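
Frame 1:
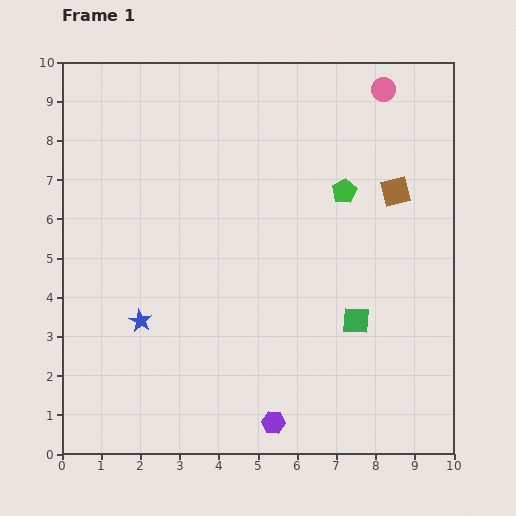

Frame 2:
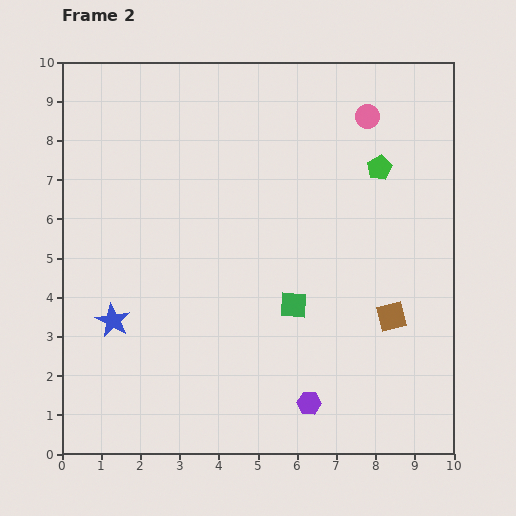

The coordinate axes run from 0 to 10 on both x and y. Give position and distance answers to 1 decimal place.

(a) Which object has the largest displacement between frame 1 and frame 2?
the brown square

(moved 3.2; next 1.6)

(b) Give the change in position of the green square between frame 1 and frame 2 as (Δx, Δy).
(-1.6, 0.4)

The green square was at (7.5, 3.4) in frame 1 and (5.9, 3.8) in frame 2.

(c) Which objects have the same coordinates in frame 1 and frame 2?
none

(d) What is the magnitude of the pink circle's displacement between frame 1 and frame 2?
0.8

The pink circle moved from (8.2, 9.3) to (7.8, 8.6), a distance of √(0.4² + 0.7²) ≈ 0.8.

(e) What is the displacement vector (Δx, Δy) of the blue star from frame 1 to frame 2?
(-0.7, 0.0)

The blue star was at (2.0, 3.4) in frame 1 and (1.3, 3.4) in frame 2.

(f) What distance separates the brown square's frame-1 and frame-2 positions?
3.2

The brown square moved from (8.5, 6.7) to (8.4, 3.5), a distance of √(0.1² + 3.2²) ≈ 3.2.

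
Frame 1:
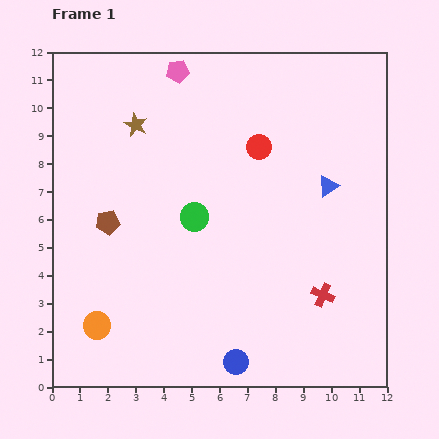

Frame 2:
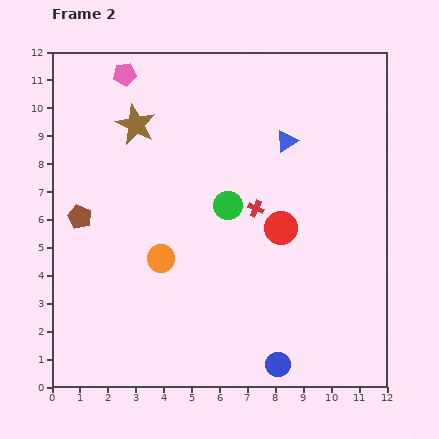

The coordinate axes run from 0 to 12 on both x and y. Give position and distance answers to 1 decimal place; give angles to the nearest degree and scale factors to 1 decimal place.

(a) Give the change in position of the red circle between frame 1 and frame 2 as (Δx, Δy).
(0.8, -2.9)

The red circle was at (7.4, 8.6) in frame 1 and (8.2, 5.7) in frame 2.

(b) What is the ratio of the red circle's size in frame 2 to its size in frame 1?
1.3×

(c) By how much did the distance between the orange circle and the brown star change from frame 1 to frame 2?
-2.4

Distance in frame 1: 7.3. Distance in frame 2: 4.9.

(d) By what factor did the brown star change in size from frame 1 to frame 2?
1.7×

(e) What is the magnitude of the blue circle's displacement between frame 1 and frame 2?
1.5

The blue circle moved from (6.6, 0.9) to (8.1, 0.8), a distance of √(1.5² + 0.1²) ≈ 1.5.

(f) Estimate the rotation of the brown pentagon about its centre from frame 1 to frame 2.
31° clockwise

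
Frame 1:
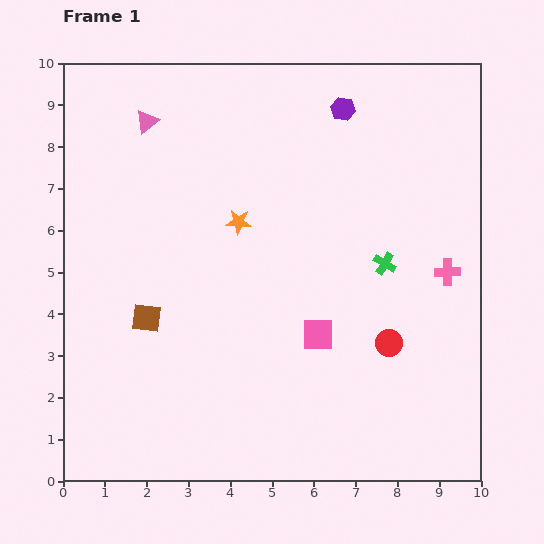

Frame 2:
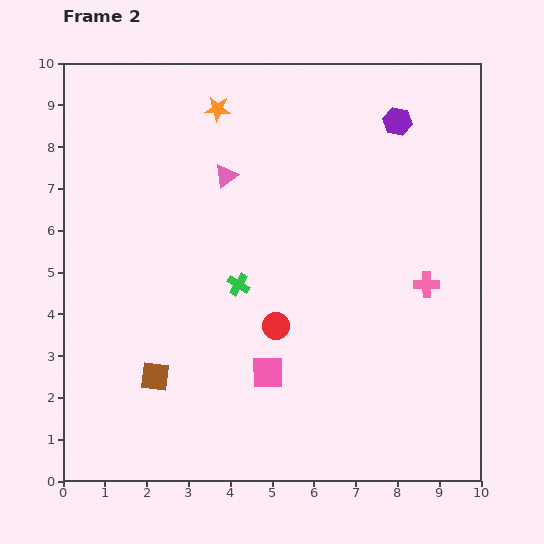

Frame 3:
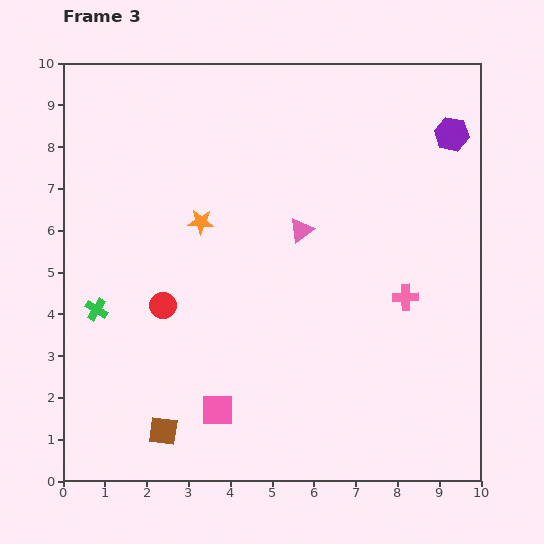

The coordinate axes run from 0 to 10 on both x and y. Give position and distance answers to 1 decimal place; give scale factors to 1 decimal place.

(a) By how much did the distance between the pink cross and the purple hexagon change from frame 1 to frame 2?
-0.6

Distance in frame 1: 4.6. Distance in frame 2: 4.0.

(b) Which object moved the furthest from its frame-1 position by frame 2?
the green cross

(moved 3.5; next 2.7)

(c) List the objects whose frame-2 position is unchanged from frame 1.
none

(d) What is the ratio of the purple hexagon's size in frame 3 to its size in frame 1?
1.4×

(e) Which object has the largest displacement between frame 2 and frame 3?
the green cross

(moved 3.5; next 2.7)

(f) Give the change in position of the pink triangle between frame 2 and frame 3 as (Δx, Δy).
(1.8, -1.3)

The pink triangle was at (3.9, 7.3) in frame 2 and (5.7, 6.0) in frame 3.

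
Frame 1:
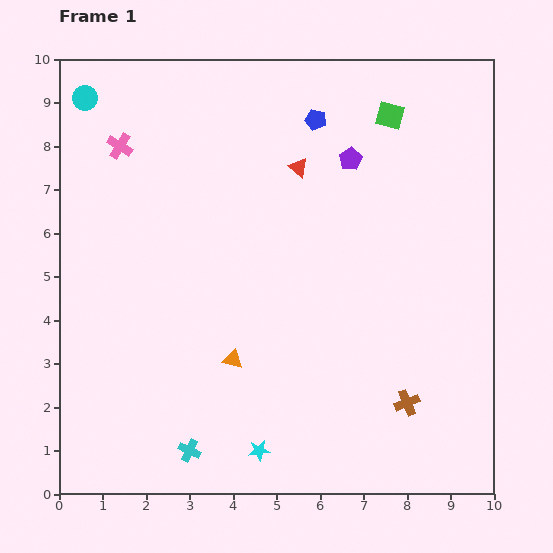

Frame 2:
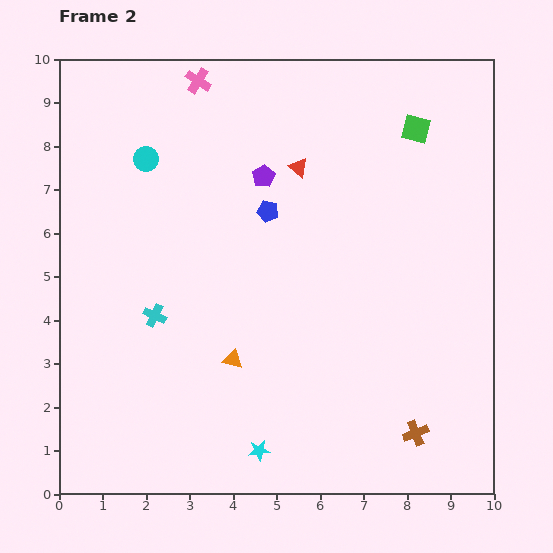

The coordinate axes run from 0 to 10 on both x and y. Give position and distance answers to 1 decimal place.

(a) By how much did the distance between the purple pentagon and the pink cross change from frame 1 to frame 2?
-2.6

Distance in frame 1: 5.3. Distance in frame 2: 2.7.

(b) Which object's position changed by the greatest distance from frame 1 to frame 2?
the cyan cross

(moved 3.2; next 2.4)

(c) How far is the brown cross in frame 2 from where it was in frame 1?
0.7

The brown cross moved from (8.0, 2.1) to (8.2, 1.4), a distance of √(0.2² + 0.7²) ≈ 0.7.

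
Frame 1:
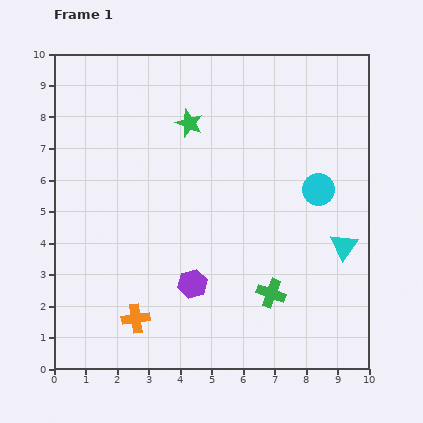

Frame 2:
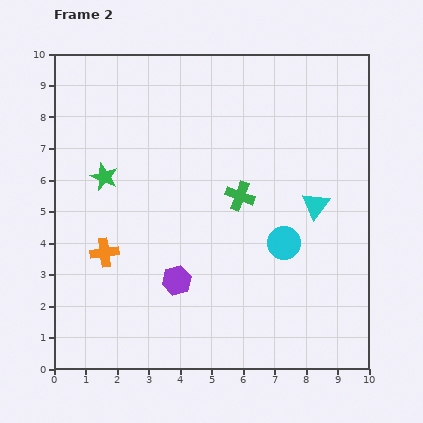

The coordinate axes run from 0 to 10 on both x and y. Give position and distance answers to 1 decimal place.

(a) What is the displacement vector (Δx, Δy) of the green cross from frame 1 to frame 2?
(-1.0, 3.1)

The green cross was at (6.9, 2.4) in frame 1 and (5.9, 5.5) in frame 2.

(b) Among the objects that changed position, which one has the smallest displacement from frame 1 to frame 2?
the purple hexagon

(moved 0.5)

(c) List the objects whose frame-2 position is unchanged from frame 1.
none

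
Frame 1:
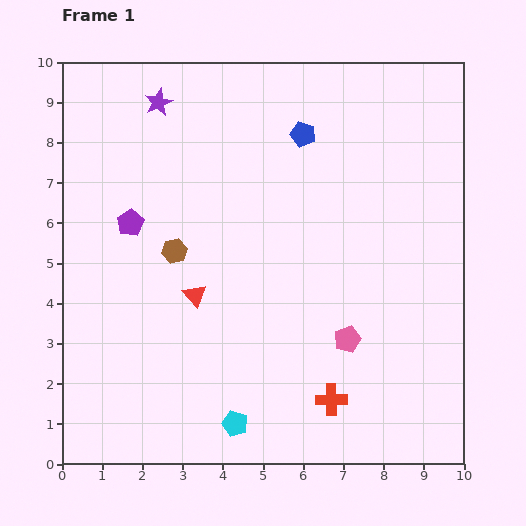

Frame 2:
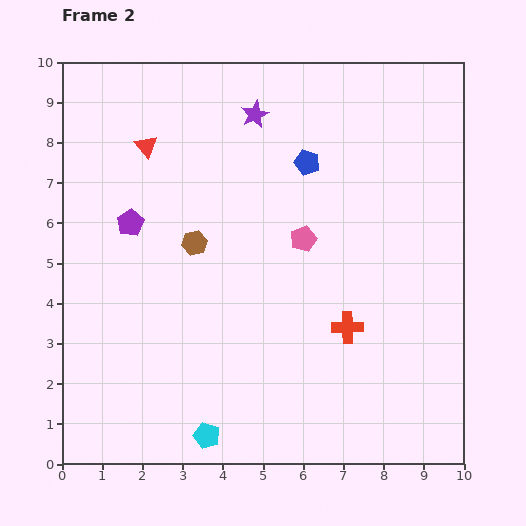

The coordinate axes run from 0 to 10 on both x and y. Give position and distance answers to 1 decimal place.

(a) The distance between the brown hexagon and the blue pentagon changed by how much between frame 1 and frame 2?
-0.9

Distance in frame 1: 4.3. Distance in frame 2: 3.4.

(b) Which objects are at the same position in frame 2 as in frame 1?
the purple pentagon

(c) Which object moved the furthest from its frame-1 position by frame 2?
the red triangle

(moved 3.9; next 2.7)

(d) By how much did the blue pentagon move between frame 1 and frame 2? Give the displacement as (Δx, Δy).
(0.1, -0.7)

The blue pentagon was at (6.0, 8.2) in frame 1 and (6.1, 7.5) in frame 2.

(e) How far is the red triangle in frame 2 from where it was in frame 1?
3.9

The red triangle moved from (3.3, 4.2) to (2.1, 7.9), a distance of √(1.2² + 3.7²) ≈ 3.9.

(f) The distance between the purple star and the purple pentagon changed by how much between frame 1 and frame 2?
+1.0

Distance in frame 1: 3.1. Distance in frame 2: 4.1.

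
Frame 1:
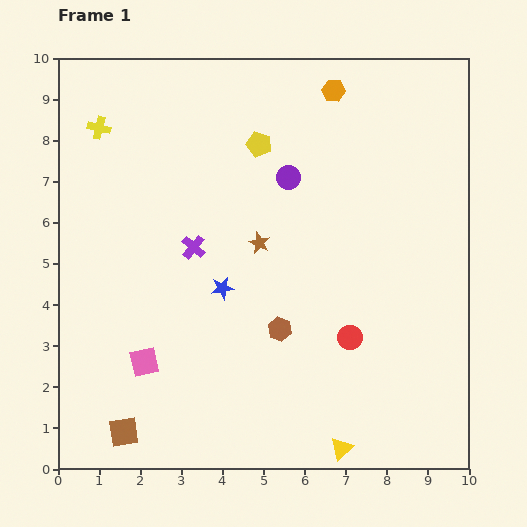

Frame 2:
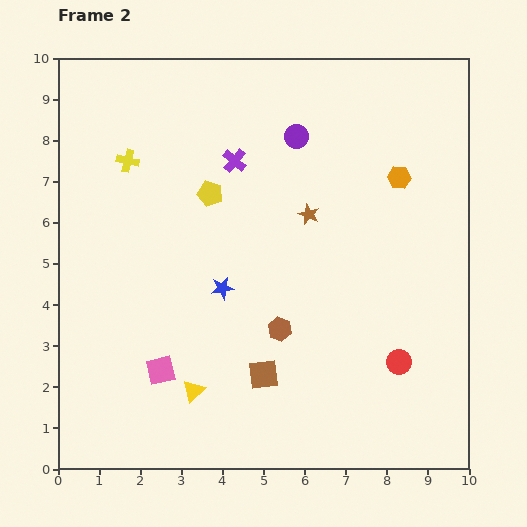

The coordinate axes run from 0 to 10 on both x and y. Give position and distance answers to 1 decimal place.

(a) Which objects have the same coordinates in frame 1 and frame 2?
the brown hexagon, the blue star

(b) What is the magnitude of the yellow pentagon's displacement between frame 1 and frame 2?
1.7

The yellow pentagon moved from (4.9, 7.9) to (3.7, 6.7), a distance of √(1.2² + 1.2²) ≈ 1.7.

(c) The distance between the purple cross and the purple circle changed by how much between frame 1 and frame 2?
-1.3

Distance in frame 1: 2.9. Distance in frame 2: 1.6.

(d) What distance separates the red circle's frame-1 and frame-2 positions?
1.3

The red circle moved from (7.1, 3.2) to (8.3, 2.6), a distance of √(1.2² + 0.6²) ≈ 1.3.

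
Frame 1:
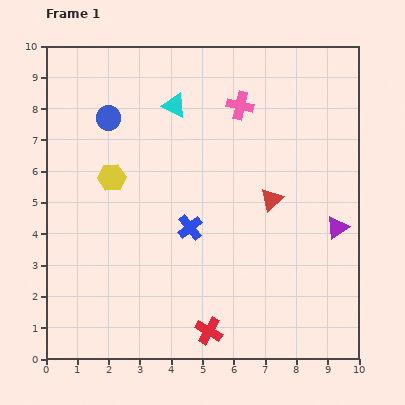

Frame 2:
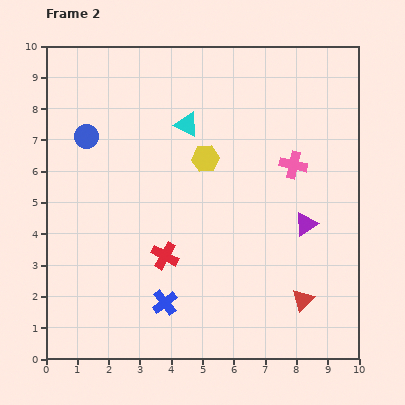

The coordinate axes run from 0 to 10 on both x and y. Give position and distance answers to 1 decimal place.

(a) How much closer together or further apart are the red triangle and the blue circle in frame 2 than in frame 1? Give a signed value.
+2.8

Distance in frame 1: 5.8. Distance in frame 2: 8.6.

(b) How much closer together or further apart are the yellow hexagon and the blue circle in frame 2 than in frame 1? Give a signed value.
+2.0

Distance in frame 1: 1.9. Distance in frame 2: 3.9.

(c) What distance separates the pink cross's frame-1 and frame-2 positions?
2.5

The pink cross moved from (6.2, 8.1) to (7.9, 6.2), a distance of √(1.7² + 1.9²) ≈ 2.5.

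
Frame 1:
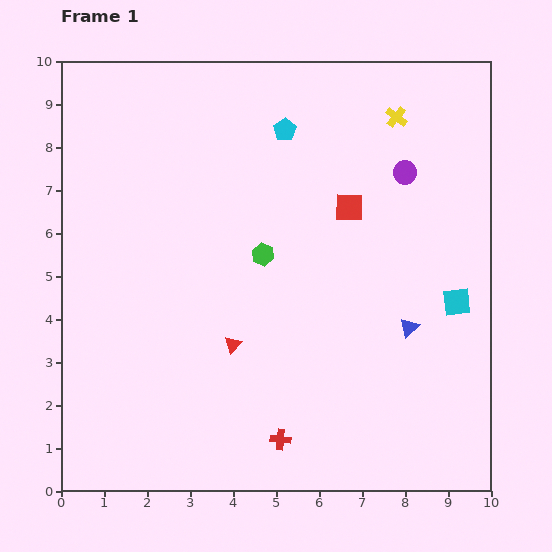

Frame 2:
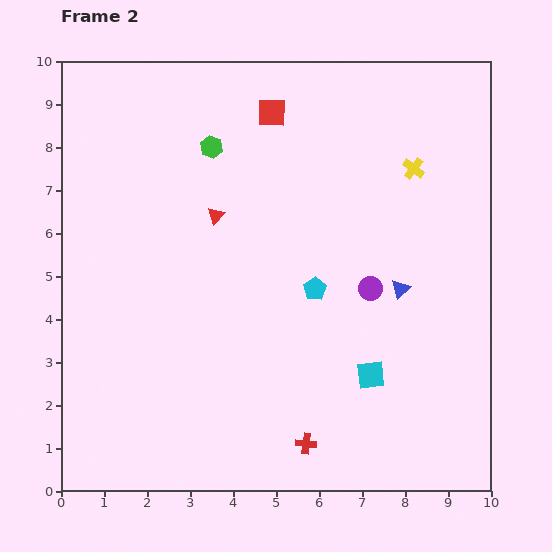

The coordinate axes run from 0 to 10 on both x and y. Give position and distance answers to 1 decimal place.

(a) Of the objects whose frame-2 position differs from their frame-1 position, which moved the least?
the red cross

(moved 0.6)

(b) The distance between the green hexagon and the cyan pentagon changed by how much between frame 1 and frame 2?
+1.2

Distance in frame 1: 2.9. Distance in frame 2: 4.1.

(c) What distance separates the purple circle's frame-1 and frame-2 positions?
2.8

The purple circle moved from (8.0, 7.4) to (7.2, 4.7), a distance of √(0.8² + 2.7²) ≈ 2.8.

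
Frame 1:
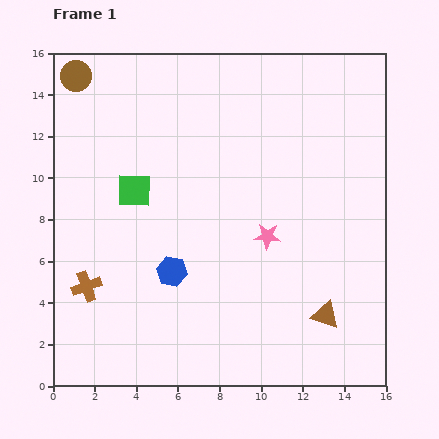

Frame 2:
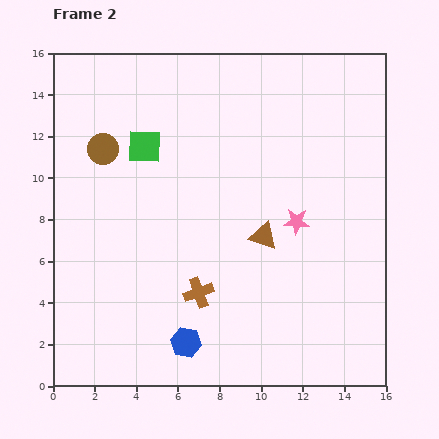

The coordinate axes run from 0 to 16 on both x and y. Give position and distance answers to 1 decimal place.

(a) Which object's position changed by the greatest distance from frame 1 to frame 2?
the brown cross

(moved 5.4; next 4.8)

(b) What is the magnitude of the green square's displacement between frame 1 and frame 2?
2.2

The green square moved from (3.9, 9.4) to (4.4, 11.5), a distance of √(0.5² + 2.1²) ≈ 2.2.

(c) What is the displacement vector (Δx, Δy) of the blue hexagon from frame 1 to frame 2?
(0.7, -3.4)

The blue hexagon was at (5.7, 5.5) in frame 1 and (6.4, 2.1) in frame 2.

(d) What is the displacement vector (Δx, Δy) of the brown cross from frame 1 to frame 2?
(5.4, -0.3)

The brown cross was at (1.6, 4.8) in frame 1 and (7.0, 4.5) in frame 2.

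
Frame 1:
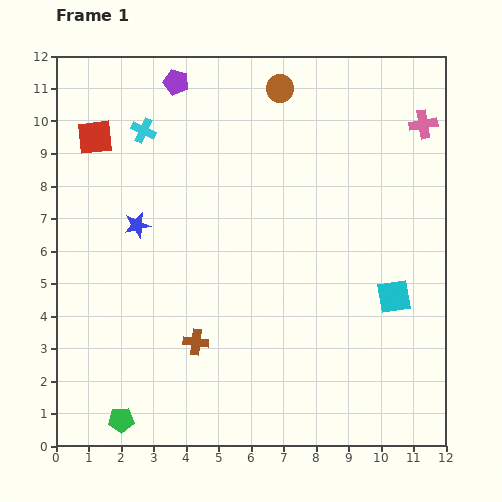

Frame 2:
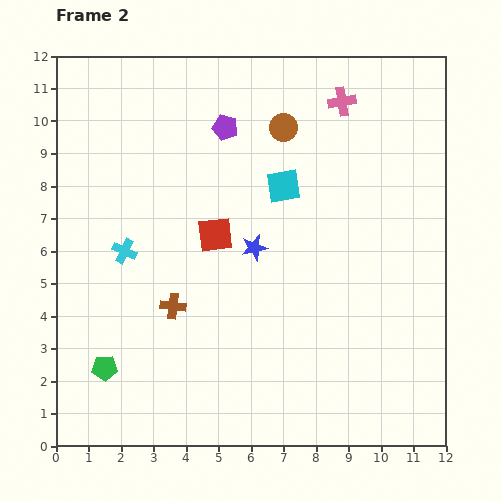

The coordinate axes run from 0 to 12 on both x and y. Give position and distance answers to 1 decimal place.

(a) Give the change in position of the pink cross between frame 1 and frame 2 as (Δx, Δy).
(-2.5, 0.7)

The pink cross was at (11.3, 9.9) in frame 1 and (8.8, 10.6) in frame 2.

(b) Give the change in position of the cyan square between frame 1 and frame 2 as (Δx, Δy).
(-3.4, 3.4)

The cyan square was at (10.4, 4.6) in frame 1 and (7.0, 8.0) in frame 2.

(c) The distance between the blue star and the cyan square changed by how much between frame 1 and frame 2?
-6.1

Distance in frame 1: 8.2. Distance in frame 2: 2.1.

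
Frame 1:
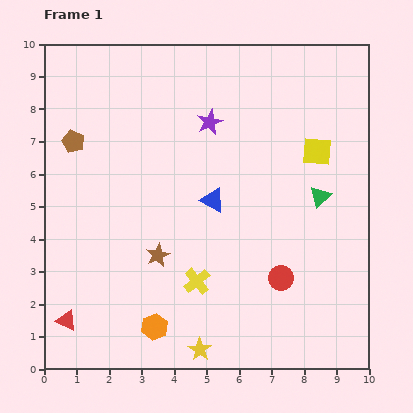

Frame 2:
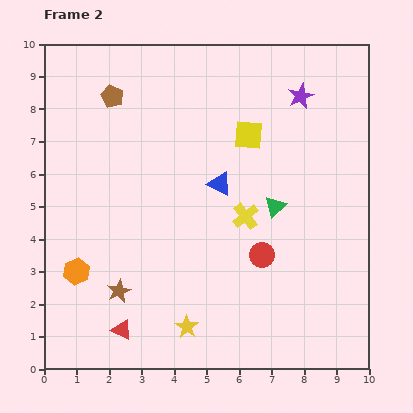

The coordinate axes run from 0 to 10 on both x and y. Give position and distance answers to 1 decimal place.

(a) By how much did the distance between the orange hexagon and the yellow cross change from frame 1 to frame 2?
+3.6

Distance in frame 1: 1.9. Distance in frame 2: 5.5.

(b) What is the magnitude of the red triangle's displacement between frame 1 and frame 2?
1.7

The red triangle moved from (0.7, 1.5) to (2.4, 1.2), a distance of √(1.7² + 0.3²) ≈ 1.7.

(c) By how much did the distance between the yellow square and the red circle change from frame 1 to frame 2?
-0.4

Distance in frame 1: 4.1. Distance in frame 2: 3.7.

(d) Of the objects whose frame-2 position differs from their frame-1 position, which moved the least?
the blue triangle

(moved 0.5)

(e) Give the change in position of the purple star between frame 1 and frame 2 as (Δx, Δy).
(2.8, 0.8)

The purple star was at (5.1, 7.6) in frame 1 and (7.9, 8.4) in frame 2.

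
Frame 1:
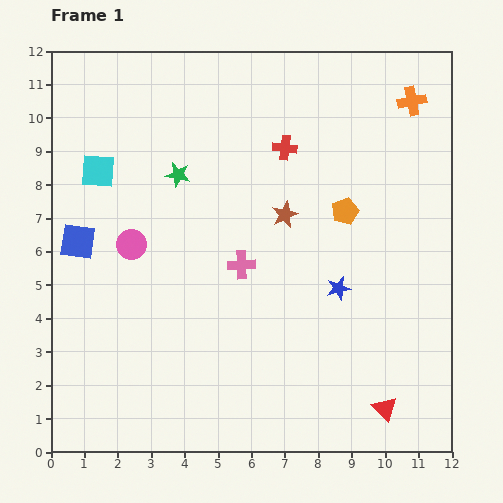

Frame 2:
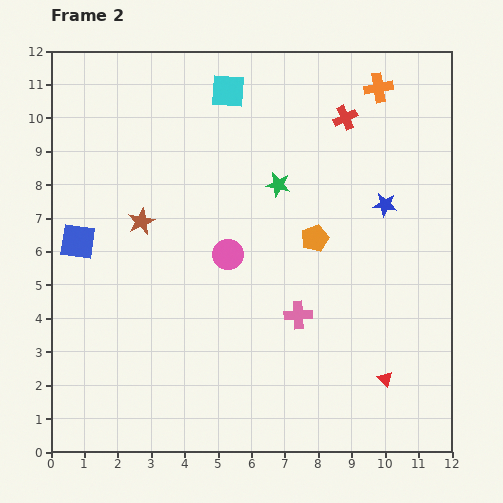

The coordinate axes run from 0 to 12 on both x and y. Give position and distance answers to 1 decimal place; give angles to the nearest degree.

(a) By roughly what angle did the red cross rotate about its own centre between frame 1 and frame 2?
32° counter-clockwise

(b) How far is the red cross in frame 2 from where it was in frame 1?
2.0

The red cross moved from (7.0, 9.1) to (8.8, 10.0), a distance of √(1.8² + 0.9²) ≈ 2.0.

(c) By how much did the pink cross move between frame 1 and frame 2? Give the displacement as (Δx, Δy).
(1.7, -1.5)

The pink cross was at (5.7, 5.6) in frame 1 and (7.4, 4.1) in frame 2.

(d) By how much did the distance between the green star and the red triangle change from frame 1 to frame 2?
-2.8

Distance in frame 1: 9.4. Distance in frame 2: 6.6.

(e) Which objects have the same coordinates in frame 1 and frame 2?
the blue square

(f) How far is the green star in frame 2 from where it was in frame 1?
3.0

The green star moved from (3.8, 8.3) to (6.8, 8.0), a distance of √(3.0² + 0.3²) ≈ 3.0.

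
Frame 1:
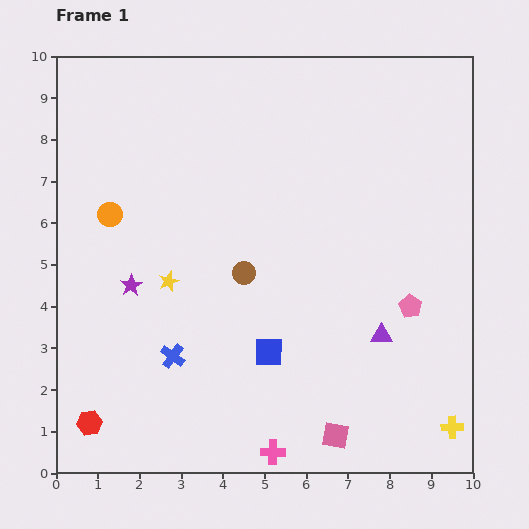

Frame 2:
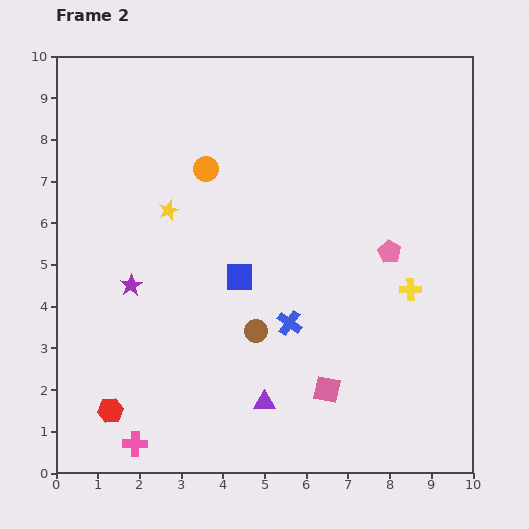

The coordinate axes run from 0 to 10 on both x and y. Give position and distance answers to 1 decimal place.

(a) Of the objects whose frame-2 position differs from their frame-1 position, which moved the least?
the red hexagon

(moved 0.6)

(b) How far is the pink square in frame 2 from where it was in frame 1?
1.1

The pink square moved from (6.7, 0.9) to (6.5, 2.0), a distance of √(0.2² + 1.1²) ≈ 1.1.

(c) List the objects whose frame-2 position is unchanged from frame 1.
the purple star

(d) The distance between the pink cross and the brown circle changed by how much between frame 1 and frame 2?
-0.4

Distance in frame 1: 4.4. Distance in frame 2: 4.0.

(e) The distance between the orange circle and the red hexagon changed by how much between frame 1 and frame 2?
+1.2

Distance in frame 1: 5.0. Distance in frame 2: 6.2.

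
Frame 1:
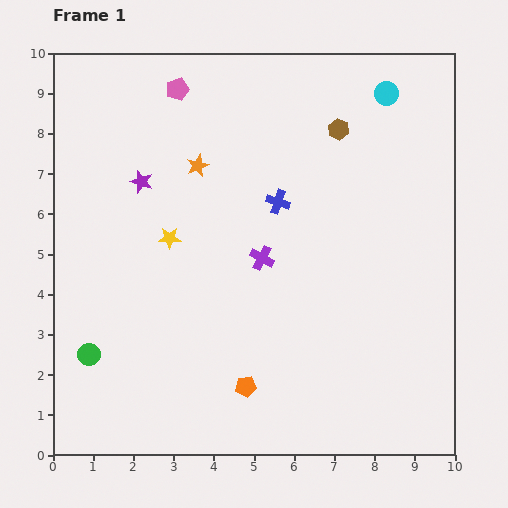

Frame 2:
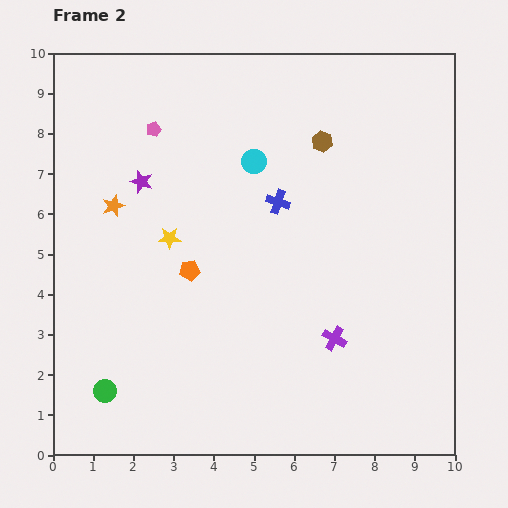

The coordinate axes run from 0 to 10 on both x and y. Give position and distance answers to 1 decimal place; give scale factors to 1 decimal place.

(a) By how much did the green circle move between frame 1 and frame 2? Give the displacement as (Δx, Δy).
(0.4, -0.9)

The green circle was at (0.9, 2.5) in frame 1 and (1.3, 1.6) in frame 2.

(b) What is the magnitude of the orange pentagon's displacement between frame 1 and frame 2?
3.2

The orange pentagon moved from (4.8, 1.7) to (3.4, 4.6), a distance of √(1.4² + 2.9²) ≈ 3.2.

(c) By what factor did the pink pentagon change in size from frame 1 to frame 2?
0.6×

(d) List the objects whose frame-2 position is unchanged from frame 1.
the yellow star, the purple star, the blue cross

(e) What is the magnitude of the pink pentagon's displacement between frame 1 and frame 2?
1.2

The pink pentagon moved from (3.1, 9.1) to (2.5, 8.1), a distance of √(0.6² + 1.0²) ≈ 1.2.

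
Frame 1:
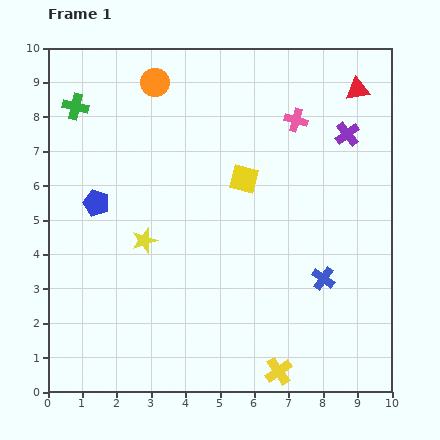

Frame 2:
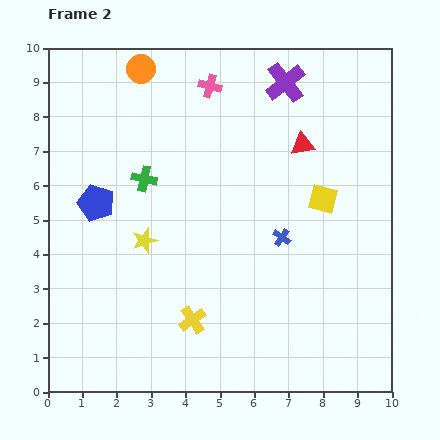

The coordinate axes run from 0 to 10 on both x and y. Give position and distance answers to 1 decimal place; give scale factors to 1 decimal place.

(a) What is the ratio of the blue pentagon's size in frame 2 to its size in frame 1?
1.4×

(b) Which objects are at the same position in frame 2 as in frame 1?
the yellow star, the blue pentagon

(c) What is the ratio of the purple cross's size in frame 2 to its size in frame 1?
1.6×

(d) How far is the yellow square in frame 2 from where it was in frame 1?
2.4

The yellow square moved from (5.7, 6.2) to (8.0, 5.6), a distance of √(2.3² + 0.6²) ≈ 2.4.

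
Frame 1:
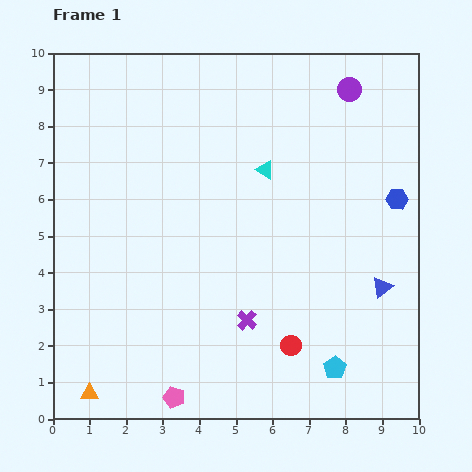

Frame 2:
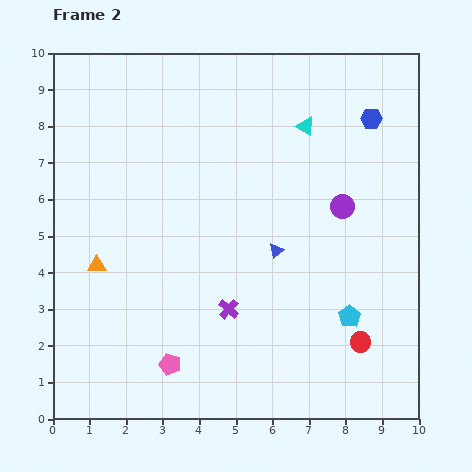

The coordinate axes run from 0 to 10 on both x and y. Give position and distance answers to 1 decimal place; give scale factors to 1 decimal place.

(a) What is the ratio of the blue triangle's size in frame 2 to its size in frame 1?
0.7×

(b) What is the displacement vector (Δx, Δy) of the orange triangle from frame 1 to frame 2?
(0.2, 3.5)

The orange triangle was at (1.0, 0.7) in frame 1 and (1.2, 4.2) in frame 2.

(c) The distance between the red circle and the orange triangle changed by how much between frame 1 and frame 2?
+1.8

Distance in frame 1: 5.7. Distance in frame 2: 7.5.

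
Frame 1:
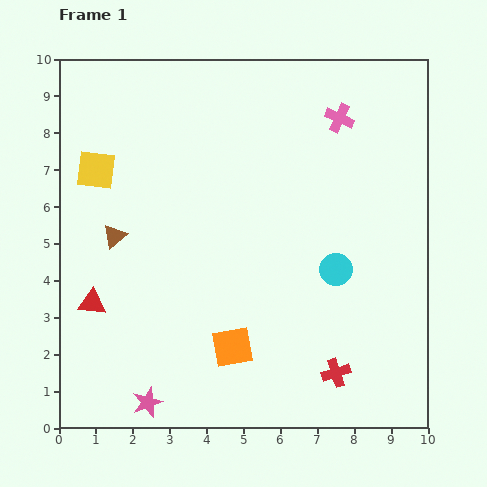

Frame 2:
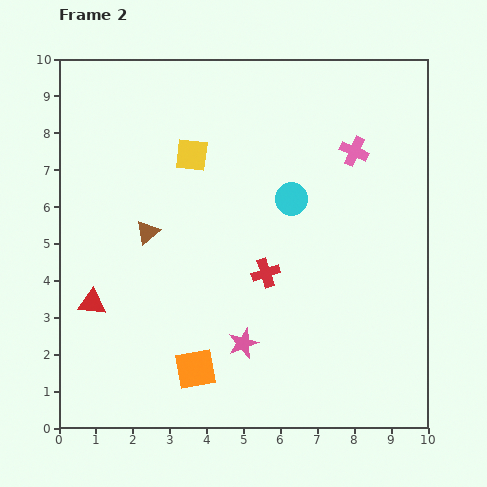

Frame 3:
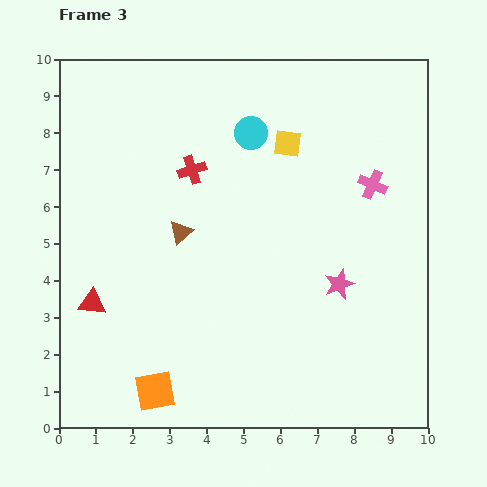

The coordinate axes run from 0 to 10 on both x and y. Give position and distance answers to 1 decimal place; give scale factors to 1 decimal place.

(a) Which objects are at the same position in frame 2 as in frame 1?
the red triangle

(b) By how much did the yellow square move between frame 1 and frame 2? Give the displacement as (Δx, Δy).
(2.6, 0.4)

The yellow square was at (1.0, 7.0) in frame 1 and (3.6, 7.4) in frame 2.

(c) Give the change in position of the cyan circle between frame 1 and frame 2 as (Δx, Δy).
(-1.2, 1.9)

The cyan circle was at (7.5, 4.3) in frame 1 and (6.3, 6.2) in frame 2.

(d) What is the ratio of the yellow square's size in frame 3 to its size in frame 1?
0.7×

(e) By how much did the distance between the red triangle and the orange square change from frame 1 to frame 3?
-1.1

Distance in frame 1: 4.0. Distance in frame 3: 2.9.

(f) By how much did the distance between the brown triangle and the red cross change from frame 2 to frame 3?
-1.7

Distance in frame 2: 3.4. Distance in frame 3: 1.7.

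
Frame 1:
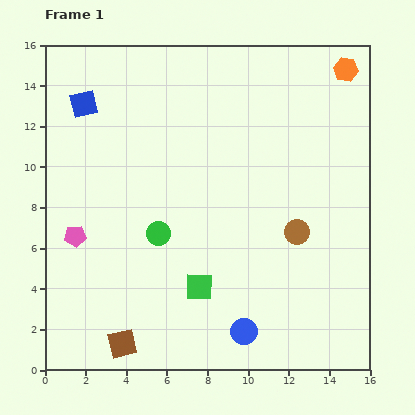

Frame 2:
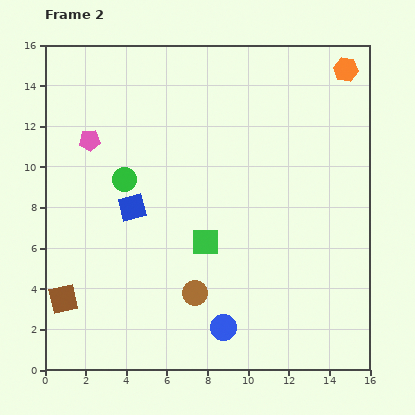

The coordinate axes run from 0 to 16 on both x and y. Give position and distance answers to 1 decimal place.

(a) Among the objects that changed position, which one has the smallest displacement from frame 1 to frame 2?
the blue circle

(moved 1.0)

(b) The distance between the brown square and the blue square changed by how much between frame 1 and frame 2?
-6.4

Distance in frame 1: 12.0. Distance in frame 2: 5.6.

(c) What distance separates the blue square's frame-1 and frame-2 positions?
5.6

The blue square moved from (1.9, 13.1) to (4.3, 8.0), a distance of √(2.4² + 5.1²) ≈ 5.6.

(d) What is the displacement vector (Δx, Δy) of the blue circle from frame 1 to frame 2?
(-1.0, 0.2)

The blue circle was at (9.8, 1.9) in frame 1 and (8.8, 2.1) in frame 2.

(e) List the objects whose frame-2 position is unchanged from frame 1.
the orange hexagon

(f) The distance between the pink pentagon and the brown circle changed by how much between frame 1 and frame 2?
-1.8

Distance in frame 1: 10.9. Distance in frame 2: 9.1.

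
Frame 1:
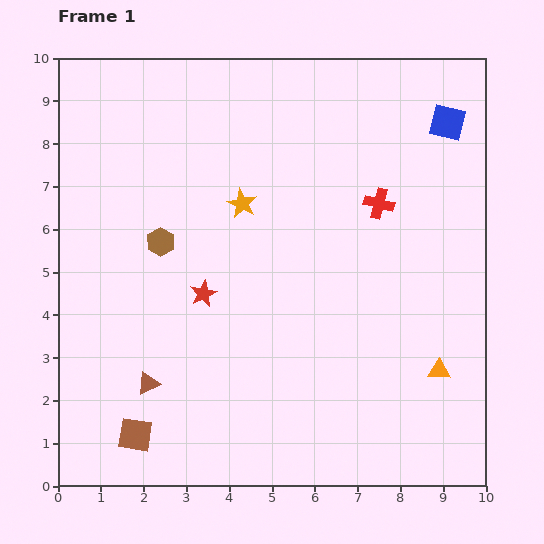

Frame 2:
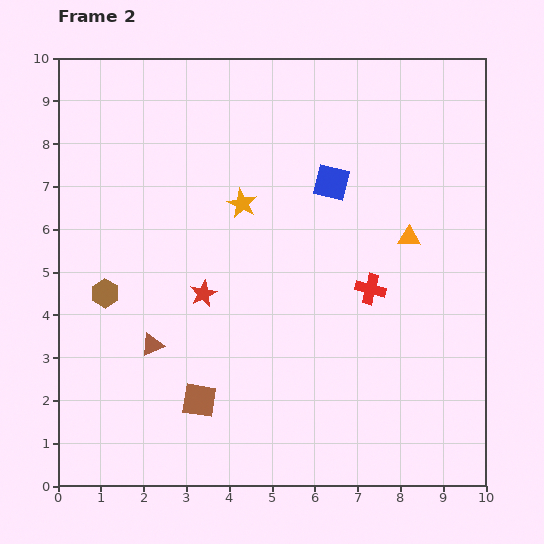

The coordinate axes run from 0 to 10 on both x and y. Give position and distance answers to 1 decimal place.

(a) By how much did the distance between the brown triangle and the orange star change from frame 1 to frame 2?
-0.8

Distance in frame 1: 4.7. Distance in frame 2: 3.9.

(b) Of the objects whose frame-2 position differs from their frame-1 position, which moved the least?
the brown triangle

(moved 0.9)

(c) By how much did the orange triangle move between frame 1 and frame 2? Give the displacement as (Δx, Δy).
(-0.7, 3.1)

The orange triangle was at (8.9, 2.7) in frame 1 and (8.2, 5.8) in frame 2.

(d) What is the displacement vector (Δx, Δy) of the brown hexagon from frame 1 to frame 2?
(-1.3, -1.2)

The brown hexagon was at (2.4, 5.7) in frame 1 and (1.1, 4.5) in frame 2.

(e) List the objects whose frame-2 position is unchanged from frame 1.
the orange star, the red star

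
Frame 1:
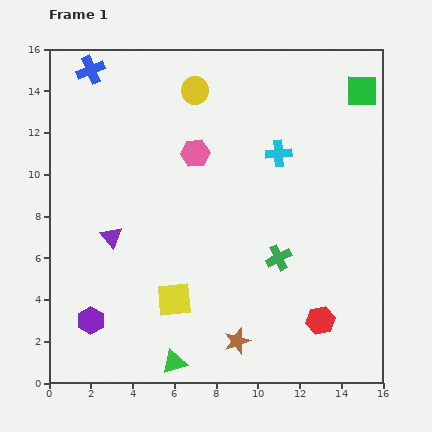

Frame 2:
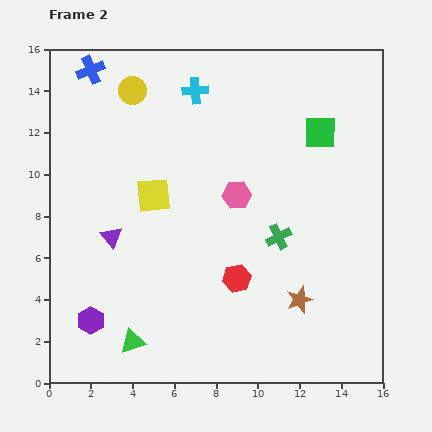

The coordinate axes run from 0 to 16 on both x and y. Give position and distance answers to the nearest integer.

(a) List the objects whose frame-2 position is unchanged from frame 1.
the purple hexagon, the blue cross, the purple triangle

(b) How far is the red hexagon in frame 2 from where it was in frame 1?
4

The red hexagon moved from (13, 3) to (9, 5), a distance of √(4² + 2²) ≈ 4.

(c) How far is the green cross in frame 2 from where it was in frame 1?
1

The green cross moved from (11, 6) to (11, 7), a distance of √(0² + 1²) ≈ 1.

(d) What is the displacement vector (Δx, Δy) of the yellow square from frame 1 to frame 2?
(-1, 5)

The yellow square was at (6, 4) in frame 1 and (5, 9) in frame 2.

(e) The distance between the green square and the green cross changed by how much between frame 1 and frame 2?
-4

Distance in frame 1: 9. Distance in frame 2: 5.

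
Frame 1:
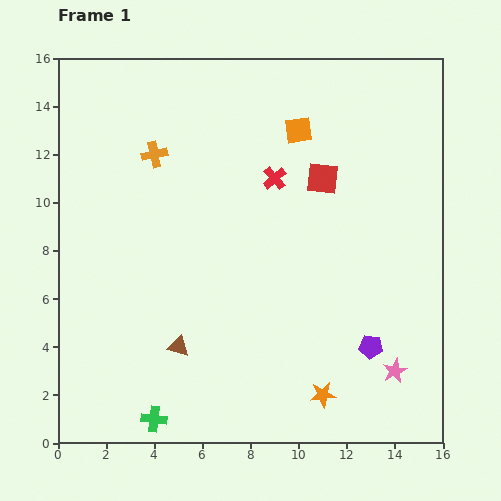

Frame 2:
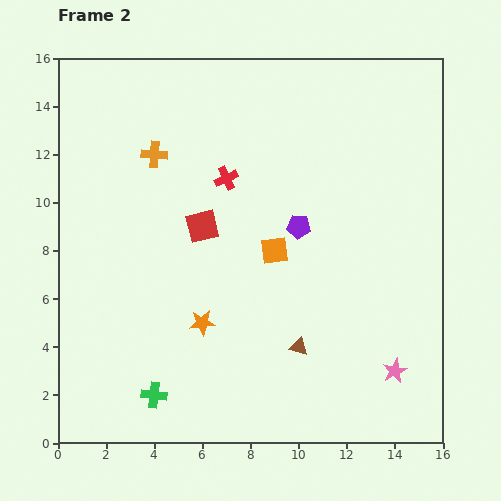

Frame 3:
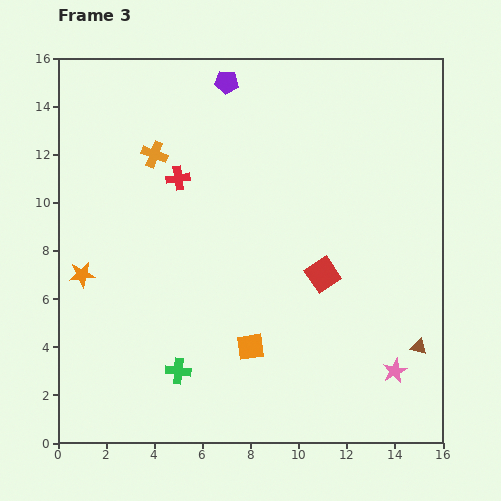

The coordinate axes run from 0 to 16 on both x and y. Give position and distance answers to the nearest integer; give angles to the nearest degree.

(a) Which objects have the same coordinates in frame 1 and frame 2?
the orange cross, the pink star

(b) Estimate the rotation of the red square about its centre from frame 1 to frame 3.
40° counter-clockwise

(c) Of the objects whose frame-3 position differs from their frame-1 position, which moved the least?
the green cross

(moved 2)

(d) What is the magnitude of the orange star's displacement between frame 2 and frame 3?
5

The orange star moved from (6, 5) to (1, 7), a distance of √(5² + 2²) ≈ 5.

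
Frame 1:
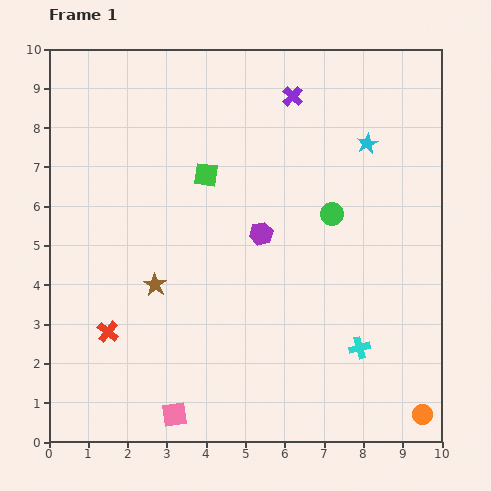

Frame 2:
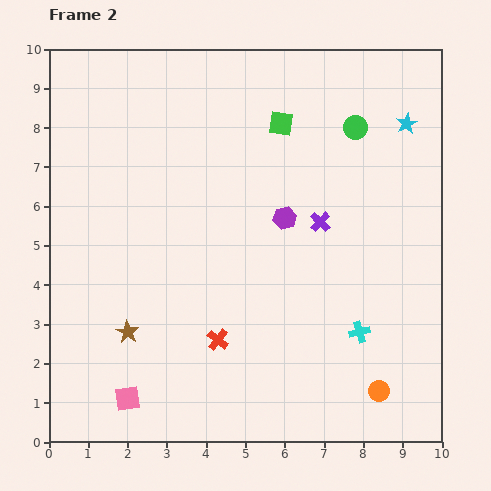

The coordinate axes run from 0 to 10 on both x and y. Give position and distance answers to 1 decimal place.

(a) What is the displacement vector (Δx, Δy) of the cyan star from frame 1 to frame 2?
(1.0, 0.5)

The cyan star was at (8.1, 7.6) in frame 1 and (9.1, 8.1) in frame 2.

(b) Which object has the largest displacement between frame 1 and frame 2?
the purple cross

(moved 3.3; next 2.8)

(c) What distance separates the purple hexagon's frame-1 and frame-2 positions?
0.7

The purple hexagon moved from (5.4, 5.3) to (6.0, 5.7), a distance of √(0.6² + 0.4²) ≈ 0.7.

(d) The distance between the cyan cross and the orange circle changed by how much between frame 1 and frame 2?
-0.7

Distance in frame 1: 2.3. Distance in frame 2: 1.6.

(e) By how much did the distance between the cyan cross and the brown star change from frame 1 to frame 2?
+0.5

Distance in frame 1: 5.4. Distance in frame 2: 5.9.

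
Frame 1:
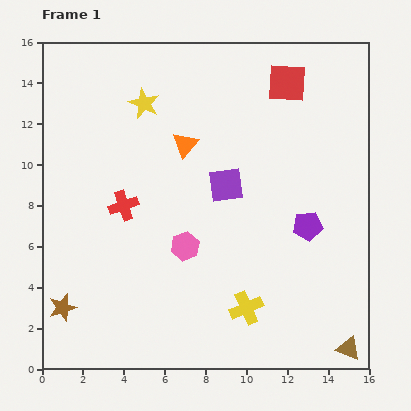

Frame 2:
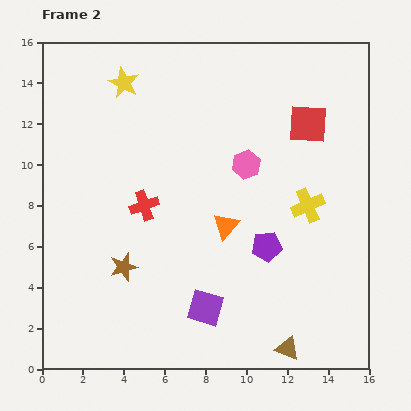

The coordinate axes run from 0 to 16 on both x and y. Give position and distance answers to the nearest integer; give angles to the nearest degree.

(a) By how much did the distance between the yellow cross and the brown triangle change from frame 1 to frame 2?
+2

Distance in frame 1: 5. Distance in frame 2: 7.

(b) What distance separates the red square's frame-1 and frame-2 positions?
2

The red square moved from (12, 14) to (13, 12), a distance of √(1² + 2²) ≈ 2.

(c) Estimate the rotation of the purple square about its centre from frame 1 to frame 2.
25° clockwise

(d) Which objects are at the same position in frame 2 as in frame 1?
none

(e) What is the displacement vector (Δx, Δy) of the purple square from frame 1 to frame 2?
(-1, -6)

The purple square was at (9, 9) in frame 1 and (8, 3) in frame 2.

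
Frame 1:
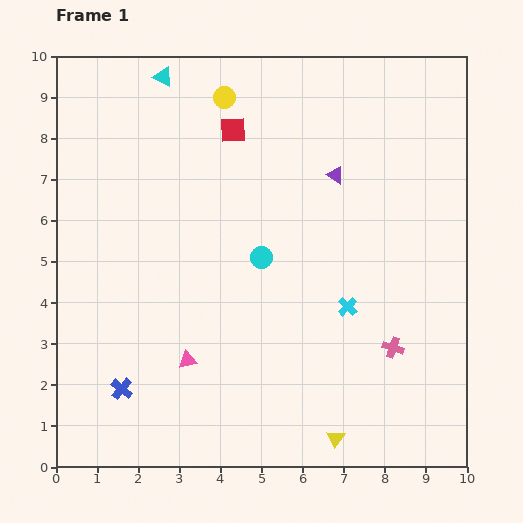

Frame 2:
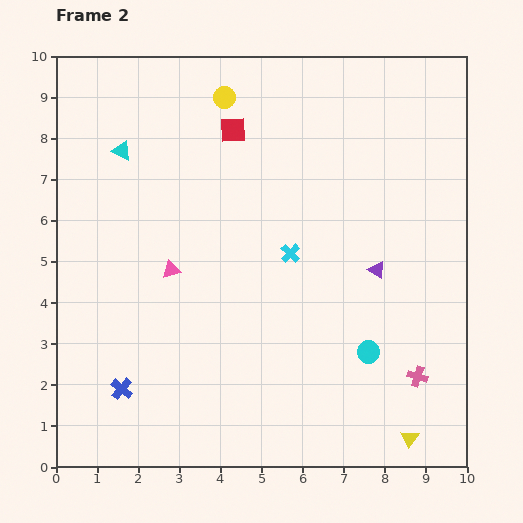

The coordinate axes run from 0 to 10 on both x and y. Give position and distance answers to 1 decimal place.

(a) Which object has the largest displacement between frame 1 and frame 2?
the cyan circle

(moved 3.5; next 2.5)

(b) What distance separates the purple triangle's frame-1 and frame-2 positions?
2.5

The purple triangle moved from (6.8, 7.1) to (7.8, 4.8), a distance of √(1.0² + 2.3²) ≈ 2.5.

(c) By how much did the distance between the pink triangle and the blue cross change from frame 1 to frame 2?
+1.4

Distance in frame 1: 1.7. Distance in frame 2: 3.1.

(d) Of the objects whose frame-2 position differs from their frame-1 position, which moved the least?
the pink cross

(moved 0.9)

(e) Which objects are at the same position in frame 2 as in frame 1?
the yellow circle, the red square, the blue cross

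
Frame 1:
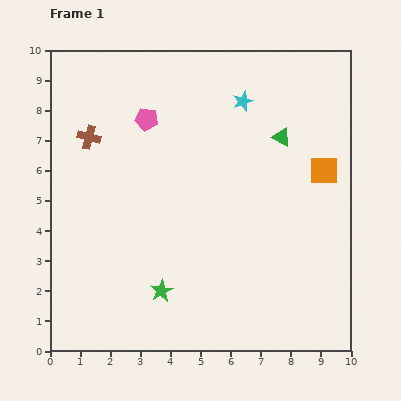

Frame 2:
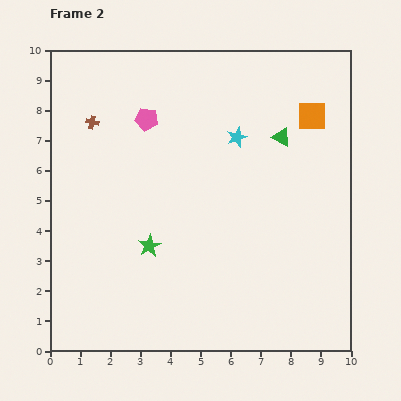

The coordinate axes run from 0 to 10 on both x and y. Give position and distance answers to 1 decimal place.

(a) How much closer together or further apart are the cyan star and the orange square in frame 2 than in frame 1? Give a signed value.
-0.9

Distance in frame 1: 3.5. Distance in frame 2: 2.6.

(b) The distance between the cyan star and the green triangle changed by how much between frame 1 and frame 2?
-0.3

Distance in frame 1: 1.8. Distance in frame 2: 1.5.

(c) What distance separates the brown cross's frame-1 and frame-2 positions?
0.5

The brown cross moved from (1.3, 7.1) to (1.4, 7.6), a distance of √(0.1² + 0.5²) ≈ 0.5.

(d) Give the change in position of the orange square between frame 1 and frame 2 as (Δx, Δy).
(-0.4, 1.8)

The orange square was at (9.1, 6.0) in frame 1 and (8.7, 7.8) in frame 2.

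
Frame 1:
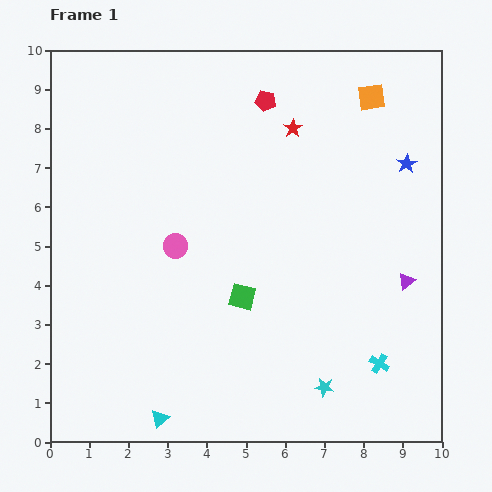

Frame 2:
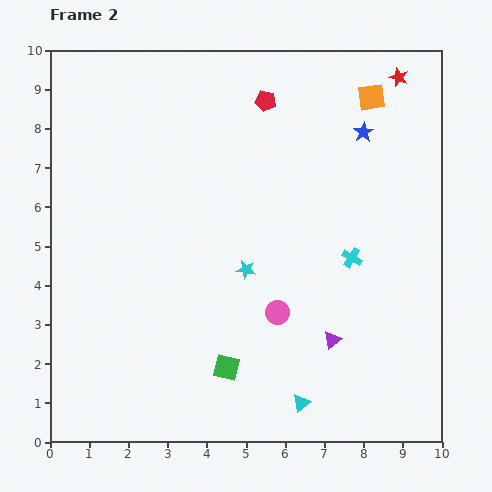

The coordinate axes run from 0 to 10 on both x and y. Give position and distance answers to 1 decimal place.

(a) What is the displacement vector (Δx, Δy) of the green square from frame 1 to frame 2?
(-0.4, -1.8)

The green square was at (4.9, 3.7) in frame 1 and (4.5, 1.9) in frame 2.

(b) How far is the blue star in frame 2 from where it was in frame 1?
1.4

The blue star moved from (9.1, 7.1) to (8.0, 7.9), a distance of √(1.1² + 0.8²) ≈ 1.4.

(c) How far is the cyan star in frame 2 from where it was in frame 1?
3.6

The cyan star moved from (7.0, 1.4) to (5.0, 4.4), a distance of √(2.0² + 3.0²) ≈ 3.6.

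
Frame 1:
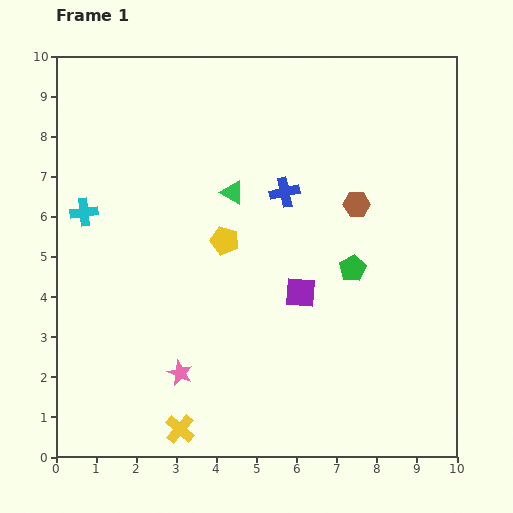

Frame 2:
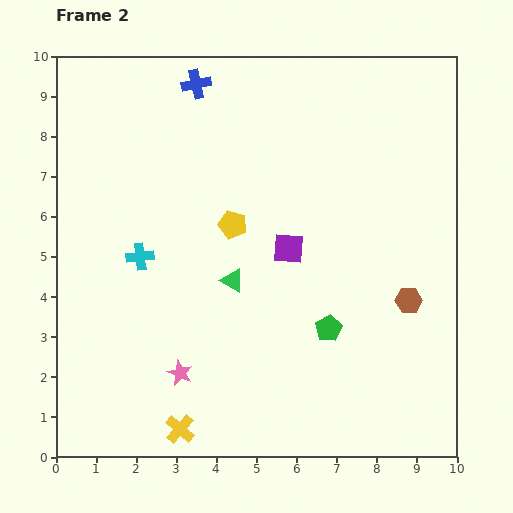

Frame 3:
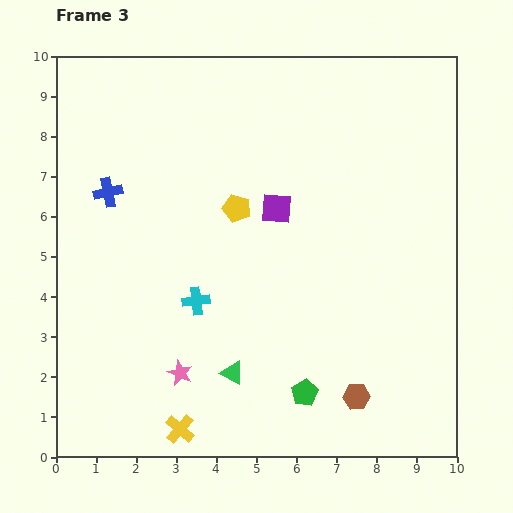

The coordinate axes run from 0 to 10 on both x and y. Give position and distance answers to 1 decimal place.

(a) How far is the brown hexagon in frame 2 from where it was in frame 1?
2.7

The brown hexagon moved from (7.5, 6.3) to (8.8, 3.9), a distance of √(1.3² + 2.4²) ≈ 2.7.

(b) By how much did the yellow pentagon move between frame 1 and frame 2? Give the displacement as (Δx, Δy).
(0.2, 0.4)

The yellow pentagon was at (4.2, 5.4) in frame 1 and (4.4, 5.8) in frame 2.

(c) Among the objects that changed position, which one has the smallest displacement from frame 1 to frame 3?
the yellow pentagon

(moved 0.9)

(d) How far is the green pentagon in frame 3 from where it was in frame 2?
1.7

The green pentagon moved from (6.8, 3.2) to (6.2, 1.6), a distance of √(0.6² + 1.6²) ≈ 1.7.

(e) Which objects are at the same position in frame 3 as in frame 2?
the yellow cross, the pink star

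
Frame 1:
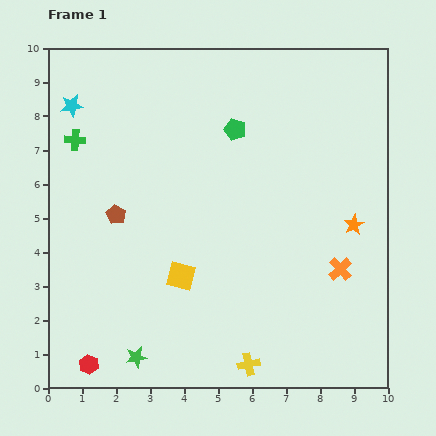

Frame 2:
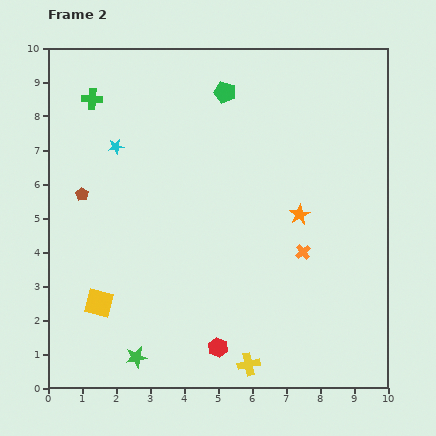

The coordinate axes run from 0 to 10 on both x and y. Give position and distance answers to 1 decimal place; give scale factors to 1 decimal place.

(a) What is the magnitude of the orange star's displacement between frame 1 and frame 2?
1.6

The orange star moved from (9.0, 4.8) to (7.4, 5.1), a distance of √(1.6² + 0.3²) ≈ 1.6.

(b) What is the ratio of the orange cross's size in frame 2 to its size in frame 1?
0.6×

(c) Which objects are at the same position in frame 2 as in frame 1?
the green star, the yellow cross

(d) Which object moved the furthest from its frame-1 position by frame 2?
the red hexagon

(moved 3.8; next 2.5)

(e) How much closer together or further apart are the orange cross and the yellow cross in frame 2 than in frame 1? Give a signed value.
-0.2

Distance in frame 1: 3.9. Distance in frame 2: 3.7.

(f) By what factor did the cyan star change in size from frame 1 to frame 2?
0.7×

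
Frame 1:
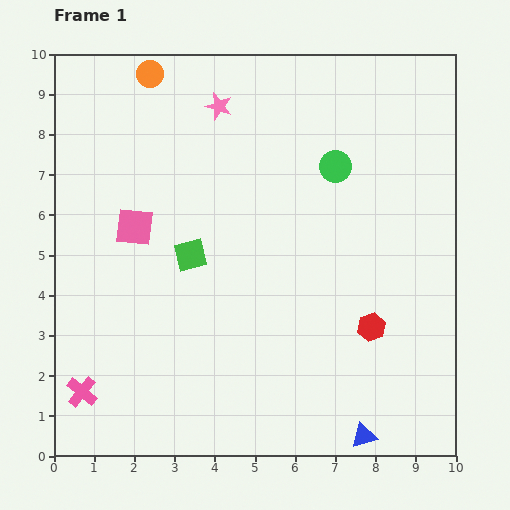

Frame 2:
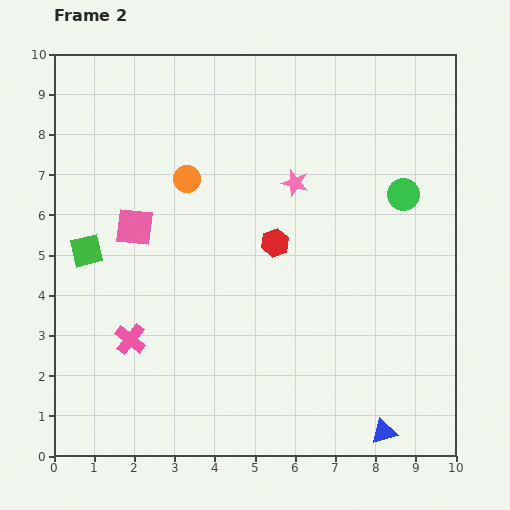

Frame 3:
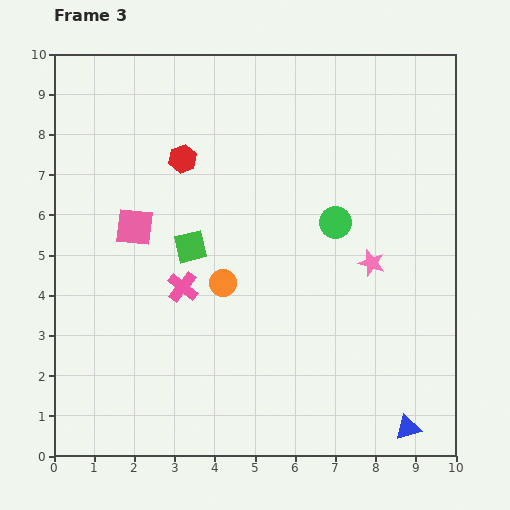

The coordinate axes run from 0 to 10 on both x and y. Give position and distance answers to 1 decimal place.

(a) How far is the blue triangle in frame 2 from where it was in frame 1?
0.5

The blue triangle moved from (7.7, 0.5) to (8.2, 0.6), a distance of √(0.5² + 0.1²) ≈ 0.5.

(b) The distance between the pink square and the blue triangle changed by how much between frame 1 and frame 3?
+0.7

Distance in frame 1: 7.7. Distance in frame 3: 8.4.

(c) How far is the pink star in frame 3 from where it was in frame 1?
5.4

The pink star moved from (4.1, 8.7) to (7.9, 4.8), a distance of √(3.8² + 3.9²) ≈ 5.4.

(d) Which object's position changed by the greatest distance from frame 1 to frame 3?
the red hexagon

(moved 6.3; next 5.5)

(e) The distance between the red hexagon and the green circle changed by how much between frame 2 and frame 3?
+0.7

Distance in frame 2: 3.4. Distance in frame 3: 4.1.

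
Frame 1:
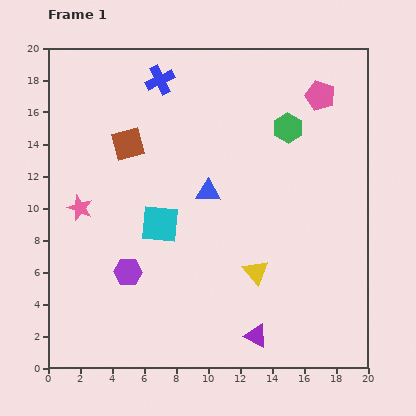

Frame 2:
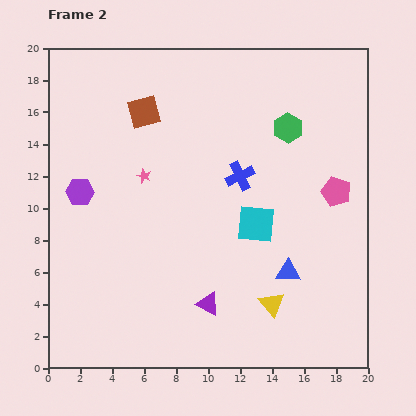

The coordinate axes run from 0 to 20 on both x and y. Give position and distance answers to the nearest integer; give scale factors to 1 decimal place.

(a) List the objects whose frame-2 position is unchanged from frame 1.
the green hexagon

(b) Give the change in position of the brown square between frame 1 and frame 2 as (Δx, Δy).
(1, 2)

The brown square was at (5, 14) in frame 1 and (6, 16) in frame 2.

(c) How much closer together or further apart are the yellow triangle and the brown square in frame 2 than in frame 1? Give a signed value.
+3

Distance in frame 1: 11. Distance in frame 2: 14.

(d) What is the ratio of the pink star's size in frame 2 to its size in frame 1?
0.6×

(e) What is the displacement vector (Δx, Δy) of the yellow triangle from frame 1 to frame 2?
(1, -2)

The yellow triangle was at (13, 6) in frame 1 and (14, 4) in frame 2.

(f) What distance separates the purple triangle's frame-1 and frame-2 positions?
4

The purple triangle moved from (13, 2) to (10, 4), a distance of √(3² + 2²) ≈ 4.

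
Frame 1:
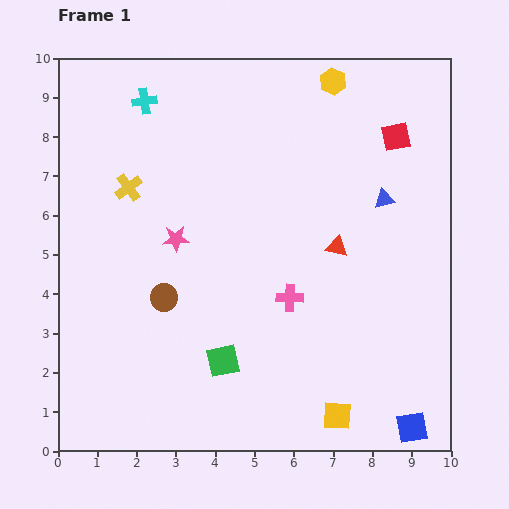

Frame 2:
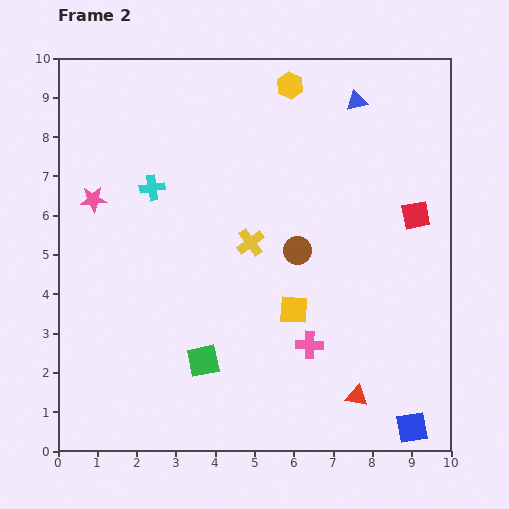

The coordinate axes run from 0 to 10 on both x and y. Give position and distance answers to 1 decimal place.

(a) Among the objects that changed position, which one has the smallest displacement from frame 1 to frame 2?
the green square

(moved 0.5)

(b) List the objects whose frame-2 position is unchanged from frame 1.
the blue square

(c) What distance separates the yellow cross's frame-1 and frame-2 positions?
3.4

The yellow cross moved from (1.8, 6.7) to (4.9, 5.3), a distance of √(3.1² + 1.4²) ≈ 3.4.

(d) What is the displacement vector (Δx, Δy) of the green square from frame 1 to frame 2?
(-0.5, 0.0)

The green square was at (4.2, 2.3) in frame 1 and (3.7, 2.3) in frame 2.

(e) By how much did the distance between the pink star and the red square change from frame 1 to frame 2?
+2.0

Distance in frame 1: 6.2. Distance in frame 2: 8.2.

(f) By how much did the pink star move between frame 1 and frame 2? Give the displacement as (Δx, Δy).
(-2.1, 1.0)

The pink star was at (3.0, 5.4) in frame 1 and (0.9, 6.4) in frame 2.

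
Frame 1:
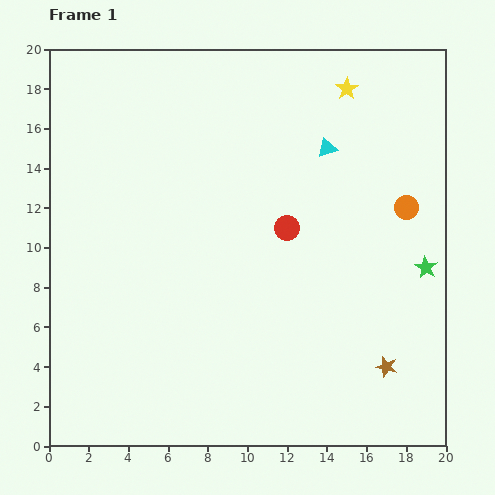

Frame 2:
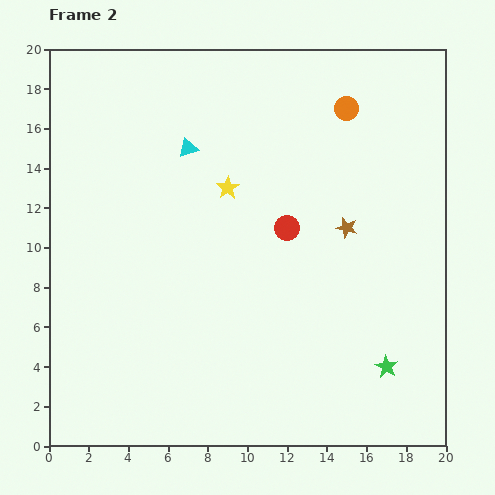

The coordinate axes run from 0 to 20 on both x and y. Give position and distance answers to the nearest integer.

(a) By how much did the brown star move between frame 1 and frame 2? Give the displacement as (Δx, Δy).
(-2, 7)

The brown star was at (17, 4) in frame 1 and (15, 11) in frame 2.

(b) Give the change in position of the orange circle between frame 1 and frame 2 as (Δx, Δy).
(-3, 5)

The orange circle was at (18, 12) in frame 1 and (15, 17) in frame 2.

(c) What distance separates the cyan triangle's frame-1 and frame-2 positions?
7

The cyan triangle moved from (14, 15) to (7, 15), a distance of √(7² + 0²) ≈ 7.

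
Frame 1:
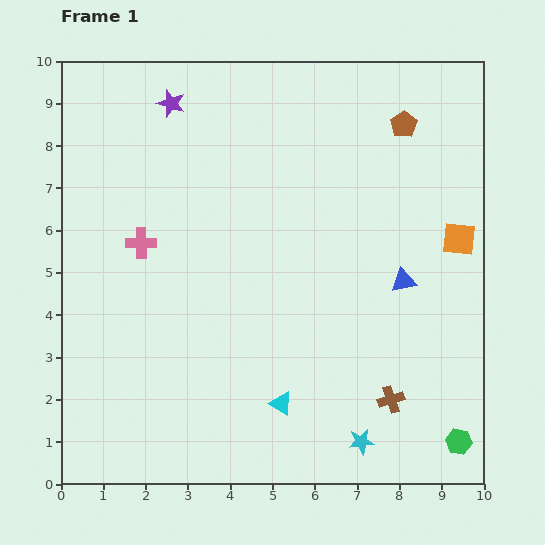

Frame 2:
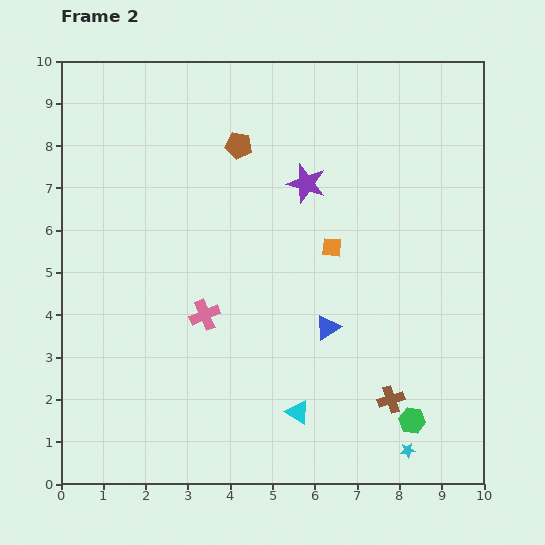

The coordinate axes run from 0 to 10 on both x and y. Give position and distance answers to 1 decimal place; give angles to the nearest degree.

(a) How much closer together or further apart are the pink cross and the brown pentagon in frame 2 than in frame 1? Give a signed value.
-2.7

Distance in frame 1: 6.8. Distance in frame 2: 4.1.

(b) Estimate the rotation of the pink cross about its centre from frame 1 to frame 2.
22° counter-clockwise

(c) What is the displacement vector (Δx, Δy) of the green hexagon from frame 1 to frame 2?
(-1.1, 0.5)

The green hexagon was at (9.4, 1.0) in frame 1 and (8.3, 1.5) in frame 2.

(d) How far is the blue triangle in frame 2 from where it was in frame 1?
2.1

The blue triangle moved from (8.1, 4.8) to (6.3, 3.7), a distance of √(1.8² + 1.1²) ≈ 2.1.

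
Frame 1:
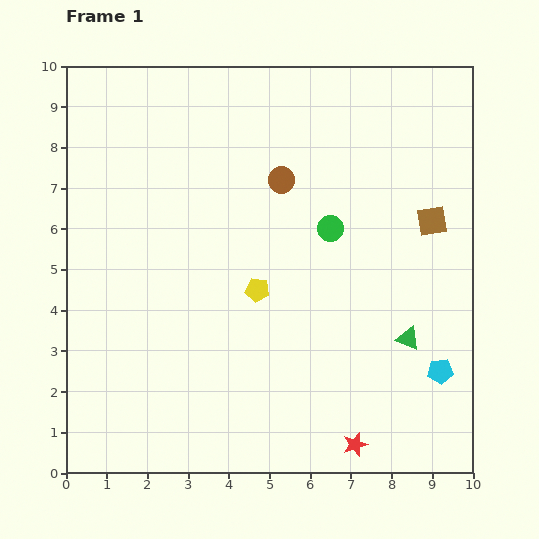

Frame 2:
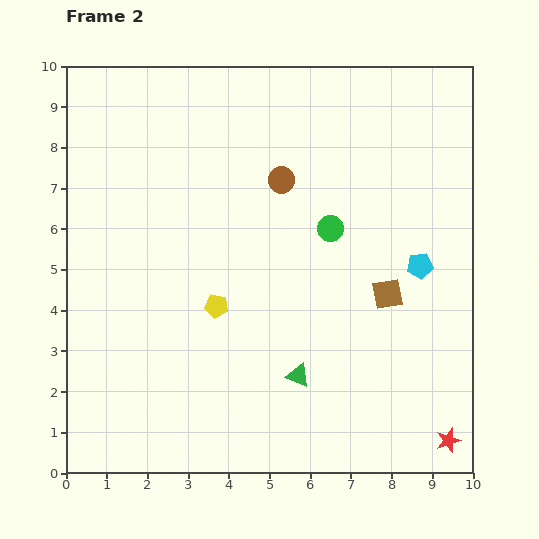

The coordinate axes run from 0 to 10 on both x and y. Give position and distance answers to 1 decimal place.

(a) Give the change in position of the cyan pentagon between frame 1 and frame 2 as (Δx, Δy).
(-0.5, 2.6)

The cyan pentagon was at (9.2, 2.5) in frame 1 and (8.7, 5.1) in frame 2.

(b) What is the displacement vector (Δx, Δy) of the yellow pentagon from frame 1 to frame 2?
(-1.0, -0.4)

The yellow pentagon was at (4.7, 4.5) in frame 1 and (3.7, 4.1) in frame 2.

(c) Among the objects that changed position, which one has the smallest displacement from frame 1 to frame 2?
the yellow pentagon

(moved 1.1)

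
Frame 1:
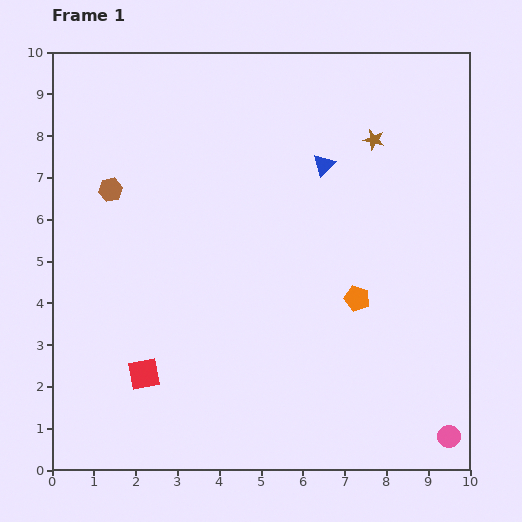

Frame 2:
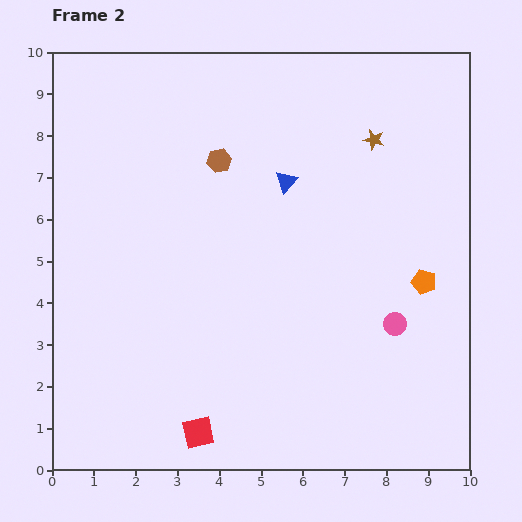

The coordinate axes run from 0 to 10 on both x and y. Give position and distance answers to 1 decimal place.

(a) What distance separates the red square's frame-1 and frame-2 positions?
1.9

The red square moved from (2.2, 2.3) to (3.5, 0.9), a distance of √(1.3² + 1.4²) ≈ 1.9.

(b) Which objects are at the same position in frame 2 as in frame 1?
the brown star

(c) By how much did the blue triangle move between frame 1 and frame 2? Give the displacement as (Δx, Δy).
(-0.9, -0.4)

The blue triangle was at (6.5, 7.3) in frame 1 and (5.6, 6.9) in frame 2.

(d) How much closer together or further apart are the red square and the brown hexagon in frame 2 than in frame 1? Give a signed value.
+2.0

Distance in frame 1: 4.5. Distance in frame 2: 6.5.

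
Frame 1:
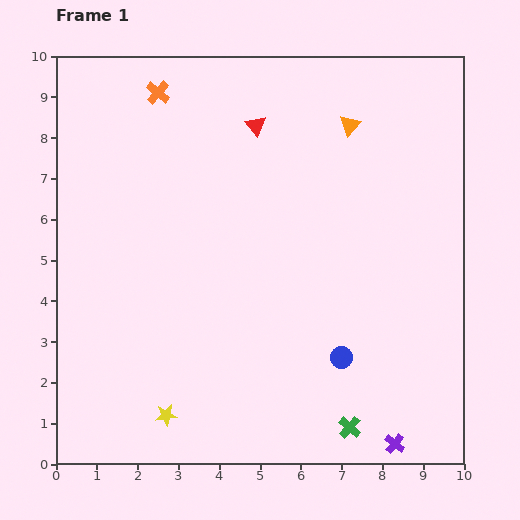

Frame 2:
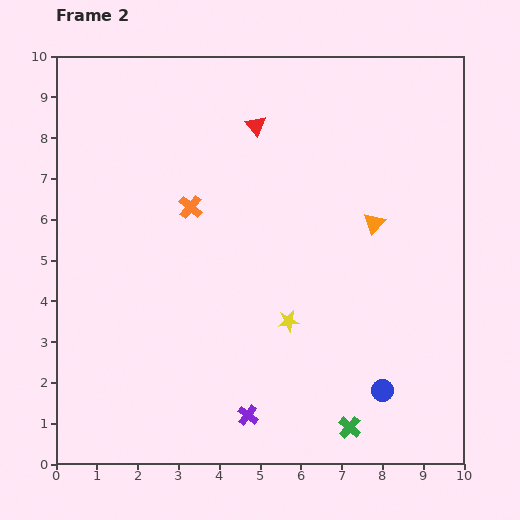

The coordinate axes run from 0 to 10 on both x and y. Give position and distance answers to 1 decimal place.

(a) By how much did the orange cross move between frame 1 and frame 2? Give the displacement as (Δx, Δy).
(0.8, -2.8)

The orange cross was at (2.5, 9.1) in frame 1 and (3.3, 6.3) in frame 2.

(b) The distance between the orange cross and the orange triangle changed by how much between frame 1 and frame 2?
-0.3

Distance in frame 1: 4.8. Distance in frame 2: 4.5.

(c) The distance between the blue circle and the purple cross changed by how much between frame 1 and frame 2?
+0.9

Distance in frame 1: 2.5. Distance in frame 2: 3.4.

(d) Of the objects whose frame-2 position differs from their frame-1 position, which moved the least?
the blue circle

(moved 1.3)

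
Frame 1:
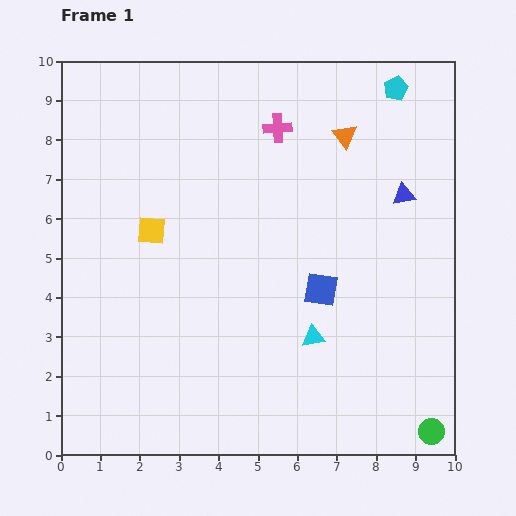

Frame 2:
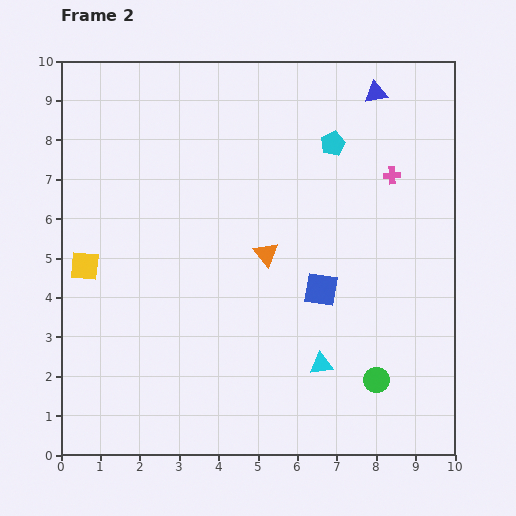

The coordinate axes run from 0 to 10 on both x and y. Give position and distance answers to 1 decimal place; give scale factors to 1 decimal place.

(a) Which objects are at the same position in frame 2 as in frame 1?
the blue square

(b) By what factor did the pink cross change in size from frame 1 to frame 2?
0.6×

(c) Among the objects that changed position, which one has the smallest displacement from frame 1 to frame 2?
the cyan triangle

(moved 0.7)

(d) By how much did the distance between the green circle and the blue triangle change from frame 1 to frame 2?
+1.3

Distance in frame 1: 6.0. Distance in frame 2: 7.3.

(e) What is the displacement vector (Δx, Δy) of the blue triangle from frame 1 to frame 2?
(-0.7, 2.6)

The blue triangle was at (8.7, 6.6) in frame 1 and (8.0, 9.2) in frame 2.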